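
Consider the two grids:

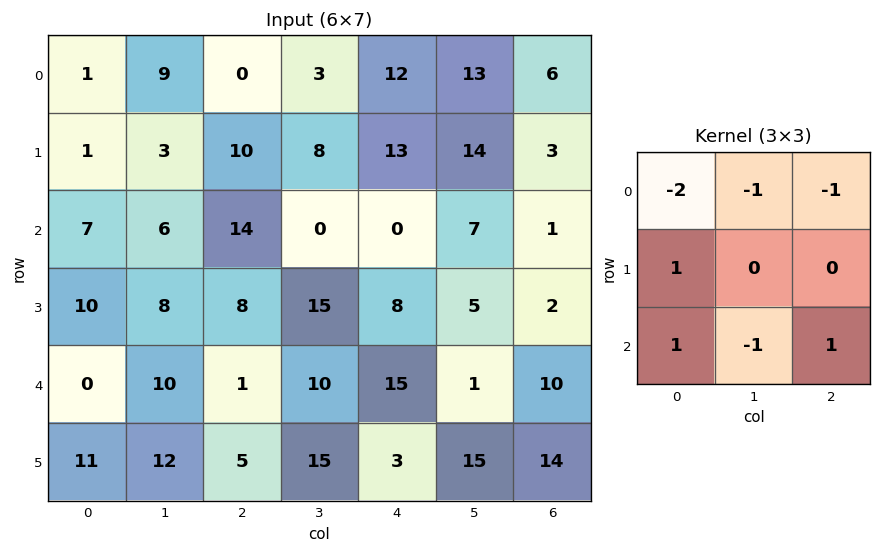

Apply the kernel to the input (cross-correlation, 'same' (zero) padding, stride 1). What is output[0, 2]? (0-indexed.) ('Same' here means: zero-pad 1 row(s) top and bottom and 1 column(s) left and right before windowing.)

10

The receptive field on the zero-padded input at this output position is [0 0 0 / 9 0 3 / 3 10 8]. Elementwise product with the kernel and sum: 0·-2 + 0·-1 + 0·-1 + 9·1 + 3·1 + 10·-1 + 8·1.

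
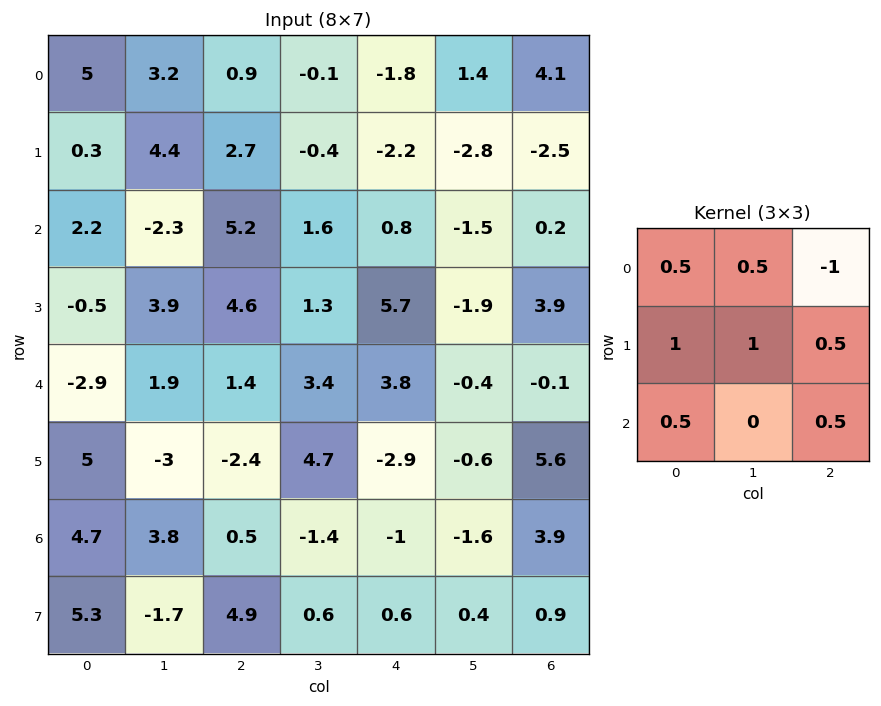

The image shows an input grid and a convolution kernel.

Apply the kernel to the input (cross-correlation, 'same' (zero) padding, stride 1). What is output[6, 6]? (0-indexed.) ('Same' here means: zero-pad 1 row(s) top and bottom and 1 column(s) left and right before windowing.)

The receptive field on the zero-padded input at this output position is [-0.6 5.6 0 / -1.6 3.9 0 / 0.4 0.9 0]. Elementwise product with the kernel and sum: -0.6·0.5 + 5.6·0.5 + 0·-1 + -1.6·1 + 3.9·1 + 0·0.5 + 0.4·0.5 + 0·0.5.

5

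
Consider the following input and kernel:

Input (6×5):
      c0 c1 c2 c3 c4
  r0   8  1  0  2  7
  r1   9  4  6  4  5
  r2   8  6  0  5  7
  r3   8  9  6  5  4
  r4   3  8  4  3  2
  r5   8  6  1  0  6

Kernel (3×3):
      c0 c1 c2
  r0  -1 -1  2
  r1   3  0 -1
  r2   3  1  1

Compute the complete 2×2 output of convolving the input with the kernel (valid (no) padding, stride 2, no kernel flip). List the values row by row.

Output[0,0]: The receptive field on the input at this output position is [8 1 0 / 9 4 6 / 8 6 0]. Elementwise product with the kernel and sum: 8·-1 + 1·-1 + 0·2 + 9·3 + 6·-1 + 8·3 + 6·1 + 0·1.
Output[0,1]: The receptive field on the input at this output position is [0 2 7 / 6 4 5 / 0 5 7]. Elementwise product with the kernel and sum: 0·-1 + 2·-1 + 7·2 + 6·3 + 5·-1 + 0·3 + 5·1 + 7·1.

42 37
25 40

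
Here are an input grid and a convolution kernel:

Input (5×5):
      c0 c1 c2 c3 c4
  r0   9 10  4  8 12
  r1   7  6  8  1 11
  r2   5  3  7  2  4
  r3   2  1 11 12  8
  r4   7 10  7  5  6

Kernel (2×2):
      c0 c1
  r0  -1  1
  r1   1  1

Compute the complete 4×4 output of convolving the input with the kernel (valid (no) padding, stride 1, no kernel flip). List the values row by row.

14 8 13 16
7 12 2 16
1 16 18 22
16 27 13 7

Output[0,0]: The receptive field on the input at this output position is [9 10 / 7 6]. Elementwise product with the kernel and sum: 9·-1 + 10·1 + 7·1 + 6·1.
Output[0,1]: The receptive field on the input at this output position is [10 4 / 6 8]. Elementwise product with the kernel and sum: 10·-1 + 4·1 + 6·1 + 8·1.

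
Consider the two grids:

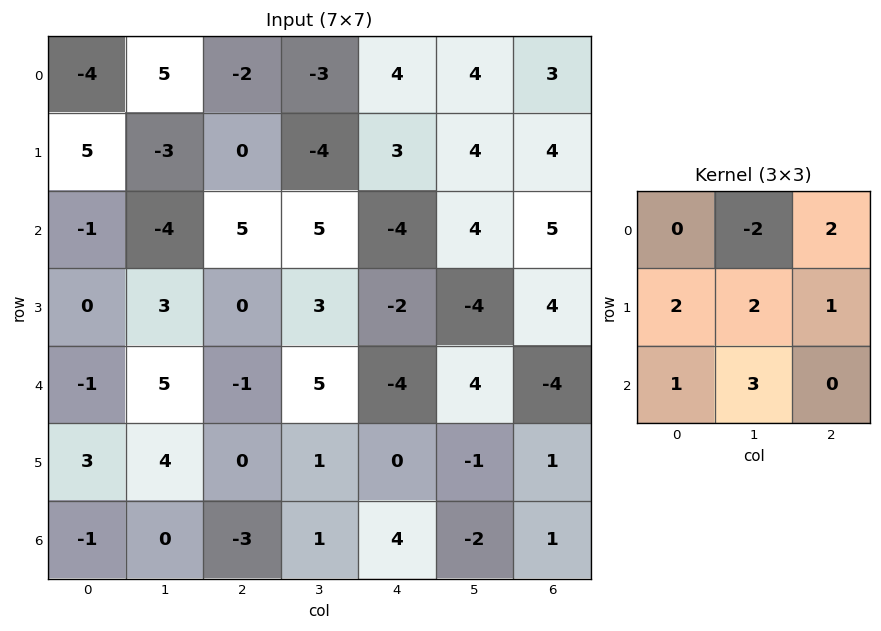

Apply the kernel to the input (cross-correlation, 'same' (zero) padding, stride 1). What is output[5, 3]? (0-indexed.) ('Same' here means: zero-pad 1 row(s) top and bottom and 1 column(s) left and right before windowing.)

-16

The receptive field on the zero-padded input at this output position is [-1 5 -4 / 0 1 0 / -3 1 4]. Elementwise product with the kernel and sum: 5·-2 + -4·2 + 0·2 + 1·2 + 0·1 + -3·1 + 1·3.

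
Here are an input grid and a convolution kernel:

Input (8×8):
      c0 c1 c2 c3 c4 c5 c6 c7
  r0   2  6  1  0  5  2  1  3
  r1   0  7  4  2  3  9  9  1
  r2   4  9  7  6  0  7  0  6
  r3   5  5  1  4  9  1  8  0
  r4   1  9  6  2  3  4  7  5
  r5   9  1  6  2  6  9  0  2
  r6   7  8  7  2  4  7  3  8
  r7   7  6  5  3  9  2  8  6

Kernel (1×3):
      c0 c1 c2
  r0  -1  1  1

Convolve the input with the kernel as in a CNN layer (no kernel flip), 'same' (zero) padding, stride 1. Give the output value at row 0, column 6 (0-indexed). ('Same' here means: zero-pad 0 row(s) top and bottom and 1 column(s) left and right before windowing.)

The receptive field on the zero-padded input at this output position is [2 1 3]. Elementwise product with the kernel and sum: 2·-1 + 1·1 + 3·1.

2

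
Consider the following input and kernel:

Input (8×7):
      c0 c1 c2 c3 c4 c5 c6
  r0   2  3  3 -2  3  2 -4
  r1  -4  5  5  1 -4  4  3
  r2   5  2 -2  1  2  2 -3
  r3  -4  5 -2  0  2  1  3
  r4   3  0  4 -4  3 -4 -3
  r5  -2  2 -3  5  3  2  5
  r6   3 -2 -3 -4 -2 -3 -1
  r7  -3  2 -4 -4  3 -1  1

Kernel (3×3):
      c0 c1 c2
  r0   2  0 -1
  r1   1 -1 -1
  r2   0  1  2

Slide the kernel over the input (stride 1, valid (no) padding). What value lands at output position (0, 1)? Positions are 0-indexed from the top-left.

The receptive field on the input at this output position is [3 3 -2 / 5 5 1 / 2 -2 1]. Elementwise product with the kernel and sum: 3·2 + -2·-1 + 5·1 + 5·-1 + 1·-1 + -2·1 + 1·2.

7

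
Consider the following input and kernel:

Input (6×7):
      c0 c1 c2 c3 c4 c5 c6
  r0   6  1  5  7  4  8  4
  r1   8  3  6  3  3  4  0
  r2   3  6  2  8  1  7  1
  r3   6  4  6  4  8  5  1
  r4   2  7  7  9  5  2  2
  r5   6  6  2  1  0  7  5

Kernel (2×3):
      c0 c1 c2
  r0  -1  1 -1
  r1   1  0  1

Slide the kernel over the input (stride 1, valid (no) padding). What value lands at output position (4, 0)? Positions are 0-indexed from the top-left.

6

The receptive field on the input at this output position is [2 7 7 / 6 6 2]. Elementwise product with the kernel and sum: 2·-1 + 7·1 + 7·-1 + 6·1 + 2·1.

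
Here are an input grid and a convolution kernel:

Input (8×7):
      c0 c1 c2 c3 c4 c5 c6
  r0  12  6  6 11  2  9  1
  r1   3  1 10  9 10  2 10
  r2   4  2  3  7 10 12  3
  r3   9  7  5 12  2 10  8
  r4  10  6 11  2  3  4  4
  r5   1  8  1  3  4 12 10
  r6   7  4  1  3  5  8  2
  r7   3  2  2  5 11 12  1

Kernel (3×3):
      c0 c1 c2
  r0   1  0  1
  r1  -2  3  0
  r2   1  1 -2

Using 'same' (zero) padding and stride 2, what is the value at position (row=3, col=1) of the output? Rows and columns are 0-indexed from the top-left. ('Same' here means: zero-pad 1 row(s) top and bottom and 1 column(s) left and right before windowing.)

The receptive field on the zero-padded input at this output position is [8 1 3 / 4 1 3 / 2 2 5]. Elementwise product with the kernel and sum: 8·1 + 3·1 + 4·-2 + 1·3 + 2·1 + 2·1 + 5·-2.

0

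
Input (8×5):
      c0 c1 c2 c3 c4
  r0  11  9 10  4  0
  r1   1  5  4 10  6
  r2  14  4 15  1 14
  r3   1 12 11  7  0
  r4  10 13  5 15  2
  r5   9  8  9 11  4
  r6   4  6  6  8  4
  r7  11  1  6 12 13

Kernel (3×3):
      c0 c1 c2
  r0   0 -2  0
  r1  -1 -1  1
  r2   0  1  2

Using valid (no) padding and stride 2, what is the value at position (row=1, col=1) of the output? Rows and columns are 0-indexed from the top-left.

-1

The receptive field on the input at this output position is [15 1 14 / 11 7 0 / 5 15 2]. Elementwise product with the kernel and sum: 1·-2 + 11·-1 + 7·-1 + 0·1 + 15·1 + 2·2.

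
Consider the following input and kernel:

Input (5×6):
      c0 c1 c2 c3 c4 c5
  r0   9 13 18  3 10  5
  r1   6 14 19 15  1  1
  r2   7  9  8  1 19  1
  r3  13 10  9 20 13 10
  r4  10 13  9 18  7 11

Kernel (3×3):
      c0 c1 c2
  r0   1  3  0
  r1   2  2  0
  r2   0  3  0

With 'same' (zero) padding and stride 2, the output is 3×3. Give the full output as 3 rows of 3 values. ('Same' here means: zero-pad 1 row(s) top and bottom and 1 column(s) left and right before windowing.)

36 119 29
71 132 97
59 81 109

Output[0,0]: The receptive field on the zero-padded input at this output position is [0 0 0 / 0 9 13 / 0 6 14]. Elementwise product with the kernel and sum: 0·1 + 0·3 + 0·2 + 9·2 + 6·3.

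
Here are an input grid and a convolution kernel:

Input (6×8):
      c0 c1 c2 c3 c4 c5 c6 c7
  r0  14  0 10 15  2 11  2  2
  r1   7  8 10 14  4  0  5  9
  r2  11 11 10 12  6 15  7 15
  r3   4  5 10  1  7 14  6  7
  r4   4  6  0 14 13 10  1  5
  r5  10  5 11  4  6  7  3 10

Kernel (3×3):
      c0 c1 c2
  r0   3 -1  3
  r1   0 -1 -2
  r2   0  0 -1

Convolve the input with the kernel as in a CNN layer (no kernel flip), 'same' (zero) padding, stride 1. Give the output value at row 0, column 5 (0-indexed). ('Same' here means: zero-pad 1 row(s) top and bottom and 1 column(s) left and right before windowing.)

The receptive field on the zero-padded input at this output position is [0 0 0 / 2 11 2 / 4 0 5]. Elementwise product with the kernel and sum: 0·3 + 0·-1 + 0·3 + 11·-1 + 2·-2 + 5·-1.

-20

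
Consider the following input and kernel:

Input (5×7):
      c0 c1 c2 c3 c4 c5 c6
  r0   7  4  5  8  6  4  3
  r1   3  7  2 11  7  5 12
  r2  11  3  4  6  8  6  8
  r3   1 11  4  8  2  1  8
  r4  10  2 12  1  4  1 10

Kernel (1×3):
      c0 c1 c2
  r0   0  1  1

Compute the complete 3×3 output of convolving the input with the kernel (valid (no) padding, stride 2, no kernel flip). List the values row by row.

Output[0,0]: The receptive field on the input at this output position is [7 4 5]. Elementwise product with the kernel and sum: 4·1 + 5·1.
Output[0,1]: The receptive field on the input at this output position is [5 8 6]. Elementwise product with the kernel and sum: 8·1 + 6·1.

9 14 7
7 14 14
14 5 11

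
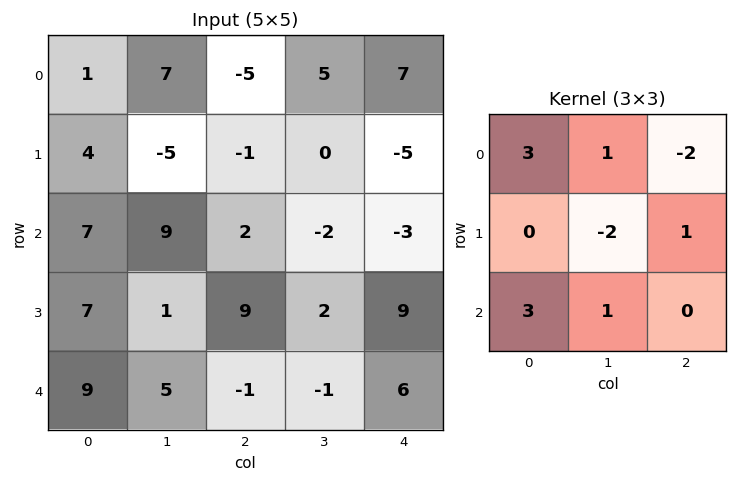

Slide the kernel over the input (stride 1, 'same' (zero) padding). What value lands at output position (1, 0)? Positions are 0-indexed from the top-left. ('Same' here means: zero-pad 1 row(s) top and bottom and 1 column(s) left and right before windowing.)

-19

The receptive field on the zero-padded input at this output position is [0 1 7 / 0 4 -5 / 0 7 9]. Elementwise product with the kernel and sum: 0·3 + 1·1 + 7·-2 + 4·-2 + -5·1 + 0·3 + 7·1.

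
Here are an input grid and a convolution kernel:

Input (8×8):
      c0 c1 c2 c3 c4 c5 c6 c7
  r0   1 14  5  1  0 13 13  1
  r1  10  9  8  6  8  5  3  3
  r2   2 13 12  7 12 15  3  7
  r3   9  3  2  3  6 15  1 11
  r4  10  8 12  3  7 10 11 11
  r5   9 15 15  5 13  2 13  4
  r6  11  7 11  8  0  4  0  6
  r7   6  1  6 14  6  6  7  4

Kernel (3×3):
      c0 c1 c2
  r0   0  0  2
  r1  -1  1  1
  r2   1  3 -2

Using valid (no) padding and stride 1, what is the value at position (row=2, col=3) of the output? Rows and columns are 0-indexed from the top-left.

52

The receptive field on the input at this output position is [7 12 15 / 3 6 15 / 3 7 10]. Elementwise product with the kernel and sum: 15·2 + 3·-1 + 6·1 + 15·1 + 3·1 + 7·3 + 10·-2.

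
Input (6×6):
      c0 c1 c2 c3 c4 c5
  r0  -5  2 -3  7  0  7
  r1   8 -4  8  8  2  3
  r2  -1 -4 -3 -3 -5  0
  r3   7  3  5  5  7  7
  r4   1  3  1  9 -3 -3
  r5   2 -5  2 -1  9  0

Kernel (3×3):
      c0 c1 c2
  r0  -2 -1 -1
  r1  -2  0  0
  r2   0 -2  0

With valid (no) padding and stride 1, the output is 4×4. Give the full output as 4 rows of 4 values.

Output[0,0]: The receptive field on the input at this output position is [-5 2 -3 / 8 -4 8 / -1 -4 -3]. Elementwise product with the kernel and sum: -5·-2 + 2·-1 + -3·-1 + 8·-2 + -4·-2.
Output[0,1]: The receptive field on the input at this output position is [2 -3 7 / -4 8 8 / -4 -3 -3]. Elementwise product with the kernel and sum: 2·-2 + -3·-1 + 7·-1 + -4·-2 + -3·-2.

3 6 -11 -27
-24 -10 -30 -29
-11 6 -14 7
-14 -26 -22 -60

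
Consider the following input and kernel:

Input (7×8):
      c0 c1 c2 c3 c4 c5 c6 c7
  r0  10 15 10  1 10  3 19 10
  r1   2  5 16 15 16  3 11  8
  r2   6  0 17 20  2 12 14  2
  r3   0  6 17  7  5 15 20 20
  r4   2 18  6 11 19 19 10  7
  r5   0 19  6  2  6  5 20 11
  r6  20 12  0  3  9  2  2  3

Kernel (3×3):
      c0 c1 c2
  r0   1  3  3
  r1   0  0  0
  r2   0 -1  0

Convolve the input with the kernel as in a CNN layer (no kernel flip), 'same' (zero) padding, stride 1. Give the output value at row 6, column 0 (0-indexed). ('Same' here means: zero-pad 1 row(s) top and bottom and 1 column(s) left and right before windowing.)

57

The receptive field on the zero-padded input at this output position is [0 0 19 / 0 20 12 / 0 0 0]. Elementwise product with the kernel and sum: 0·1 + 0·3 + 19·3 + 0·-1.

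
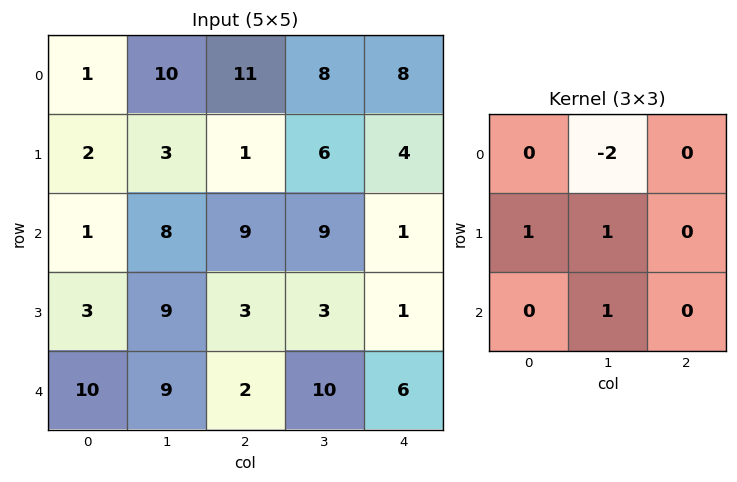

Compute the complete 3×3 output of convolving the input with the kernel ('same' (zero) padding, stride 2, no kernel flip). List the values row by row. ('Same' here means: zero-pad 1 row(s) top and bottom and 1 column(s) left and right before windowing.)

3 22 20
0 18 3
4 5 14

Output[0,0]: The receptive field on the zero-padded input at this output position is [0 0 0 / 0 1 10 / 0 2 3]. Elementwise product with the kernel and sum: 0·-2 + 0·1 + 1·1 + 2·1.
Output[0,1]: The receptive field on the zero-padded input at this output position is [0 0 0 / 10 11 8 / 3 1 6]. Elementwise product with the kernel and sum: 0·-2 + 10·1 + 11·1 + 1·1.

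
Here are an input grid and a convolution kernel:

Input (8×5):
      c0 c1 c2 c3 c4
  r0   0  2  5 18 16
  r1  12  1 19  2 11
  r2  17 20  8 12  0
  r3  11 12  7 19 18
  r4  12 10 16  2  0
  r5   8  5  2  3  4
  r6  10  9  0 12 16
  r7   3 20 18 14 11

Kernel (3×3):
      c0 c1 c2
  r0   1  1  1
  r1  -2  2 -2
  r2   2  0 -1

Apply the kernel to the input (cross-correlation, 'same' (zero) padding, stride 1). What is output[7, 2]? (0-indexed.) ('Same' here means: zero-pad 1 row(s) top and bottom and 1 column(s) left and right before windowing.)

The receptive field on the zero-padded input at this output position is [9 0 12 / 20 18 14 / 0 0 0]. Elementwise product with the kernel and sum: 9·1 + 0·1 + 12·1 + 20·-2 + 18·2 + 14·-2 + 0·2 + 0·-1.

-11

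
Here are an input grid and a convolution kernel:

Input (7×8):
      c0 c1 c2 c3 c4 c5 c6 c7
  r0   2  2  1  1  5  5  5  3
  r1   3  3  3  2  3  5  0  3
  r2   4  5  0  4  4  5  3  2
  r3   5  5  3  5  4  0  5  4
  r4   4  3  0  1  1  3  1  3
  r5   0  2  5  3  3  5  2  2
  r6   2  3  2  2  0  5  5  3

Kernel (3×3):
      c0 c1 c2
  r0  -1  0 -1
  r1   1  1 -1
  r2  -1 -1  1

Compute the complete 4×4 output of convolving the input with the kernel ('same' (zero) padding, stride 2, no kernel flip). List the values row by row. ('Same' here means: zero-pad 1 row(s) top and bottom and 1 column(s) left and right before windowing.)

Output[0,0]: The receptive field on the zero-padded input at this output position is [0 0 0 / 0 2 2 / 0 3 3]. Elementwise product with the kernel and sum: 0·-1 + 0·-1 + 0·1 + 2·1 + 2·-1 + 0·-1 + 3·-1 + 3·1.

0 -2 1 5
-4 -7 -13 -3
-2 -12 -7 -8
-3 -2 -11 0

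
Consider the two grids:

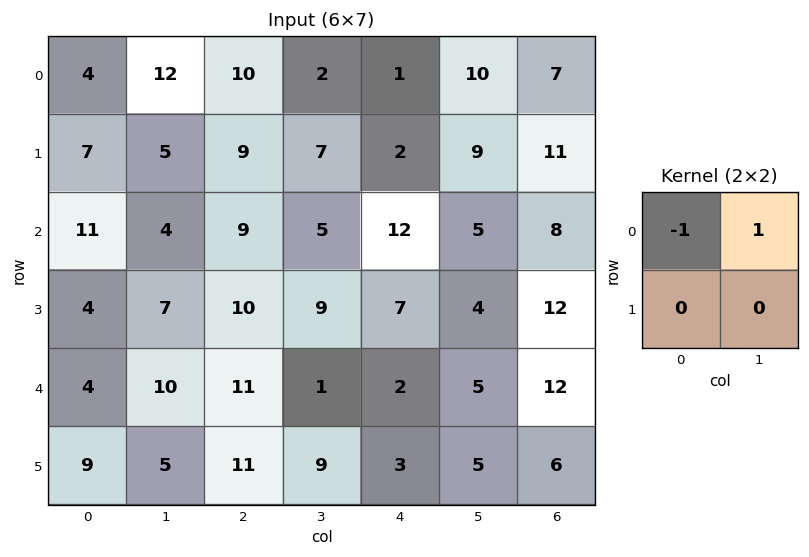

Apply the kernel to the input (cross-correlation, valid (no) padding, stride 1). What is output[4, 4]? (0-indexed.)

3

The receptive field on the input at this output position is [2 5 / 3 5]. Elementwise product with the kernel and sum: 2·-1 + 5·1.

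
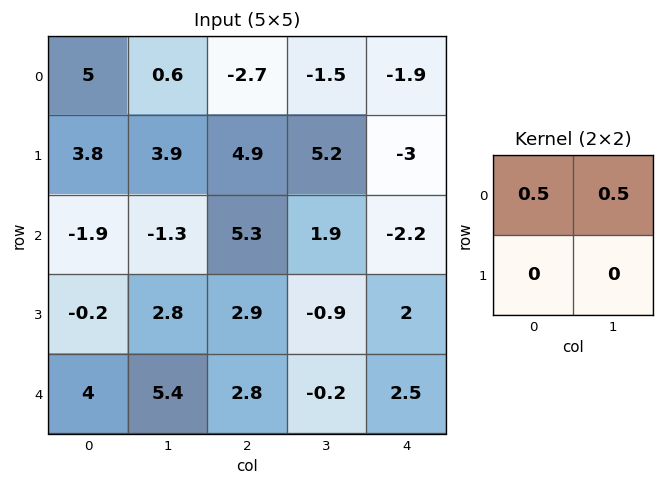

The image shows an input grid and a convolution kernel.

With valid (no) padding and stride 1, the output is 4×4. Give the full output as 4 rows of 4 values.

2.8 -1.05 -2.1 -1.7
3.85 4.4 5.05 1.1
-1.6 2 3.6 -0.15
1.3 2.85 1 0.55

Output[0,0]: The receptive field on the input at this output position is [5 0.6 / 3.8 3.9]. Elementwise product with the kernel and sum: 5·0.5 + 0.6·0.5.
Output[0,1]: The receptive field on the input at this output position is [0.6 -2.7 / 3.9 4.9]. Elementwise product with the kernel and sum: 0.6·0.5 + -2.7·0.5.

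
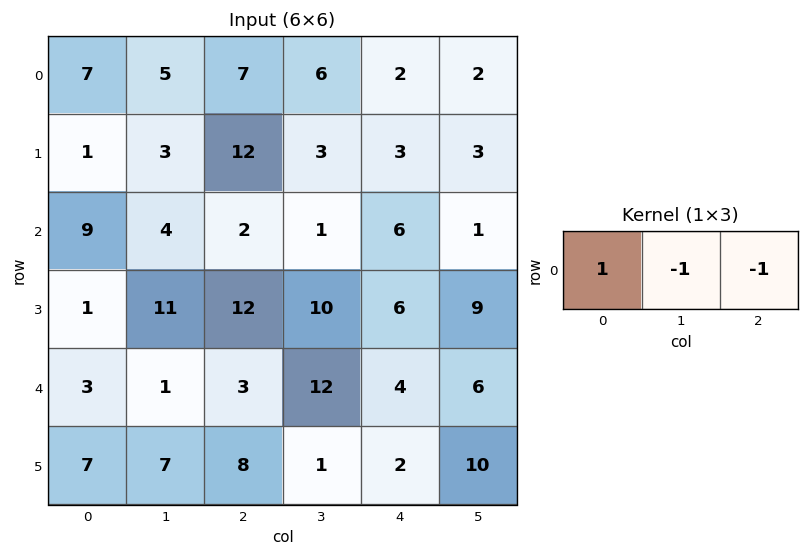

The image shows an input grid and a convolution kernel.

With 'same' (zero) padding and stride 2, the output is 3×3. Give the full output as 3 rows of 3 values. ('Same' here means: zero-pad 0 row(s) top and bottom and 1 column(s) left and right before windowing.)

Output[0,0]: The receptive field on the zero-padded input at this output position is [0 7 5]. Elementwise product with the kernel and sum: 0·1 + 7·-1 + 5·-1.

-12 -8 2
-13 1 -6
-4 -14 2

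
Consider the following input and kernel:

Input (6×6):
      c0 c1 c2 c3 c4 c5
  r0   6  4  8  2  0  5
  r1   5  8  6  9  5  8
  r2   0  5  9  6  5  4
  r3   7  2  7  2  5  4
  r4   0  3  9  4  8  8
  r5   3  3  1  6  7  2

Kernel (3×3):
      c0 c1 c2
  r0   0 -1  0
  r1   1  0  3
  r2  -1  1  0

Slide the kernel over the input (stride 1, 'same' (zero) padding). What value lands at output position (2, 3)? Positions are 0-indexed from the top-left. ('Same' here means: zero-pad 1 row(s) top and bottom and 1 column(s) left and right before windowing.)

10

The receptive field on the zero-padded input at this output position is [6 9 5 / 9 6 5 / 7 2 5]. Elementwise product with the kernel and sum: 9·-1 + 9·1 + 5·3 + 7·-1 + 2·1.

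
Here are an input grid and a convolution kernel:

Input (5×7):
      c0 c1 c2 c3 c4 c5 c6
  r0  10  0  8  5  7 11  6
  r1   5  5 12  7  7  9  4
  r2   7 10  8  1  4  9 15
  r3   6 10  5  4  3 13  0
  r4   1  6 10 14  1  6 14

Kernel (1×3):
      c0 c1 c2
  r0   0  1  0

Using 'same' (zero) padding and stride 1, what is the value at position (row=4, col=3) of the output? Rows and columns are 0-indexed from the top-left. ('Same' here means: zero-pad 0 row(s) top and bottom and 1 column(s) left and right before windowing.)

14

The receptive field on the zero-padded input at this output position is [10 14 1]. Elementwise product with the kernel and sum: 14·1.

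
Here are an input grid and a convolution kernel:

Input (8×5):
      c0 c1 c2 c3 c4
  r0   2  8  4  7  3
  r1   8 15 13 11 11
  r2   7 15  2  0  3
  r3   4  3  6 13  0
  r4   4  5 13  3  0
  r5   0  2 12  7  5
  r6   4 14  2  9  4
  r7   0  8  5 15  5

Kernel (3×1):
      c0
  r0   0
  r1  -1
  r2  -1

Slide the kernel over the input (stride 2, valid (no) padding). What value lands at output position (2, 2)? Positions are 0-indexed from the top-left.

The receptive field on the input at this output position is [0 / 5 / 4]. Elementwise product with the kernel and sum: 5·-1 + 4·-1.

-9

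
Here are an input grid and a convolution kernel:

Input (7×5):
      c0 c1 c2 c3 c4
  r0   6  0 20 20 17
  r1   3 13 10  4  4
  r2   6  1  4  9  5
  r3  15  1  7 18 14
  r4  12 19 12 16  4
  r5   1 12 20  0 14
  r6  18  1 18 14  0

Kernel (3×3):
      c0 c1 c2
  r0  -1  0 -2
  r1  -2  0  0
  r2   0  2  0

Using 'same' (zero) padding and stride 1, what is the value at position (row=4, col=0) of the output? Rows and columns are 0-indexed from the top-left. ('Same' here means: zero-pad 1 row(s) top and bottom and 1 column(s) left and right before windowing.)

0

The receptive field on the zero-padded input at this output position is [0 15 1 / 0 12 19 / 0 1 12]. Elementwise product with the kernel and sum: 0·-1 + 1·-2 + 0·-2 + 1·2.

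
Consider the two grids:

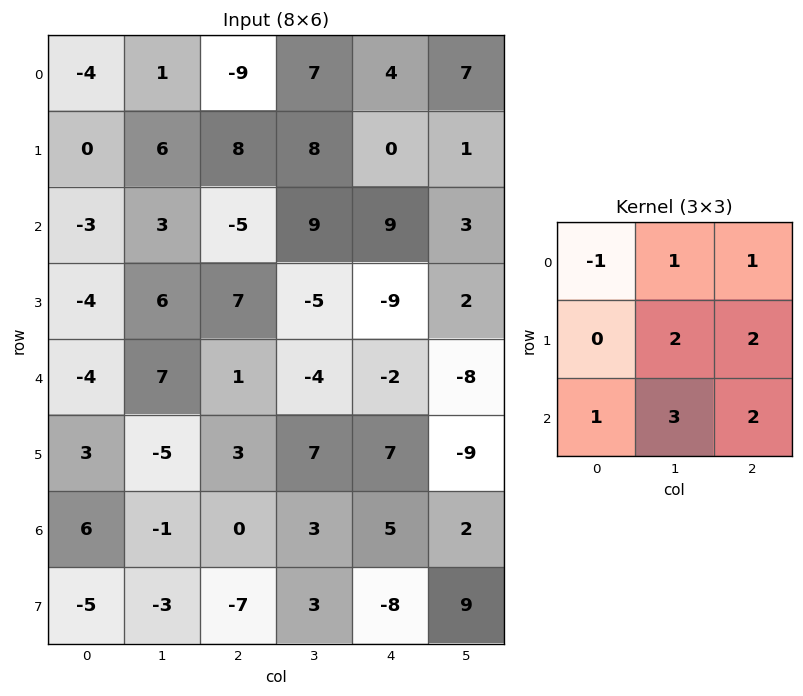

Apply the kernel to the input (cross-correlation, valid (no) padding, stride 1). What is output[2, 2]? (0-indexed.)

The receptive field on the input at this output position is [-5 9 9 / 7 -5 -9 / 1 -4 -2]. Elementwise product with the kernel and sum: -5·-1 + 9·1 + 9·1 + -5·2 + -9·2 + 1·1 + -4·3 + -2·2.

-20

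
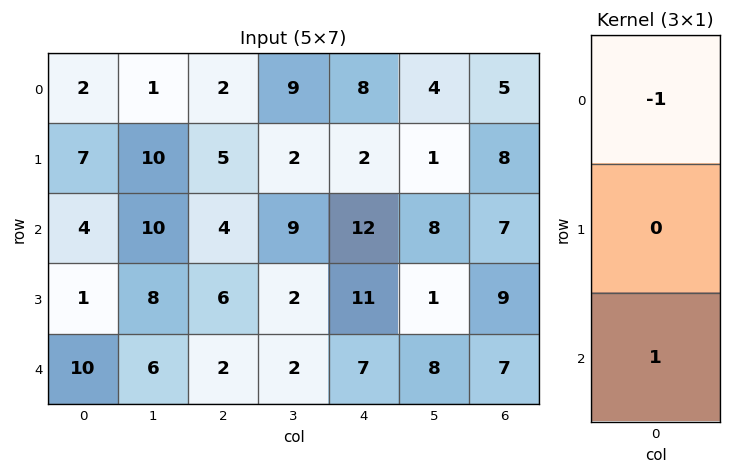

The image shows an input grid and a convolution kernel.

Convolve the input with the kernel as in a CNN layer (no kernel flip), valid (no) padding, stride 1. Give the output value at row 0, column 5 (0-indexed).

4

The receptive field on the input at this output position is [4 / 1 / 8]. Elementwise product with the kernel and sum: 4·-1 + 8·1.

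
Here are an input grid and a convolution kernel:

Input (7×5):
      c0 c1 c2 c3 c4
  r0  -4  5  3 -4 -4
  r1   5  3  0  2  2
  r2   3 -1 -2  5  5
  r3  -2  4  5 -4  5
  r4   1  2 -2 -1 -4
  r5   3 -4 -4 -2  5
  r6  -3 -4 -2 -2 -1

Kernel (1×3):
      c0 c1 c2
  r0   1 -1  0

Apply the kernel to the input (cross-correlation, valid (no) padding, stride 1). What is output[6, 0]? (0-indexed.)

The receptive field on the input at this output position is [-3 -4 -2]. Elementwise product with the kernel and sum: -3·1 + -4·-1.

1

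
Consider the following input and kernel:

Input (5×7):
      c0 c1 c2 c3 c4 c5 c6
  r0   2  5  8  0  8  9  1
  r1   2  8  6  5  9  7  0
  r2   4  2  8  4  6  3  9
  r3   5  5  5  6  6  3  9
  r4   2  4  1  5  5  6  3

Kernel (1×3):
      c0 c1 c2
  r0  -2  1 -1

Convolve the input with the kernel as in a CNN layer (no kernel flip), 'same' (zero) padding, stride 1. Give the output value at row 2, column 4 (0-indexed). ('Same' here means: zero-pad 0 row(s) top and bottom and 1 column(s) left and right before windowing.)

-5

The receptive field on the zero-padded input at this output position is [4 6 3]. Elementwise product with the kernel and sum: 4·-2 + 6·1 + 3·-1.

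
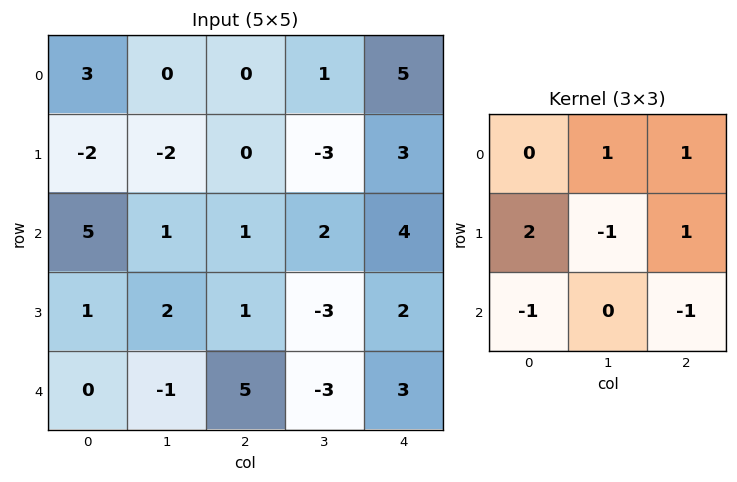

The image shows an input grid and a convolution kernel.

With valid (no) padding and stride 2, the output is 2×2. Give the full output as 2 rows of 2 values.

-8 7
-2 5

Output[0,0]: The receptive field on the input at this output position is [3 0 0 / -2 -2 0 / 5 1 1]. Elementwise product with the kernel and sum: 0·1 + 0·1 + -2·2 + -2·-1 + 0·1 + 5·-1 + 1·-1.
Output[0,1]: The receptive field on the input at this output position is [0 1 5 / 0 -3 3 / 1 2 4]. Elementwise product with the kernel and sum: 1·1 + 5·1 + 0·2 + -3·-1 + 3·1 + 1·-1 + 4·-1.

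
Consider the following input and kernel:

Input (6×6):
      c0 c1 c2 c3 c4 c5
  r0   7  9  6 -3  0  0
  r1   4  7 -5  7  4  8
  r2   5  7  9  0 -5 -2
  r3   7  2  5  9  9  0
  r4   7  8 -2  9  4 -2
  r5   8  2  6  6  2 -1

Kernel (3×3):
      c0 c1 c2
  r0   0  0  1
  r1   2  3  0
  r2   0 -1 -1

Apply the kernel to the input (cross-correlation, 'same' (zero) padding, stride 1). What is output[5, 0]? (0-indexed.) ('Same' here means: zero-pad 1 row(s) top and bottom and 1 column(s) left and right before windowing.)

32

The receptive field on the zero-padded input at this output position is [0 7 8 / 0 8 2 / 0 0 0]. Elementwise product with the kernel and sum: 8·1 + 0·2 + 8·3 + 0·-1 + 0·-1.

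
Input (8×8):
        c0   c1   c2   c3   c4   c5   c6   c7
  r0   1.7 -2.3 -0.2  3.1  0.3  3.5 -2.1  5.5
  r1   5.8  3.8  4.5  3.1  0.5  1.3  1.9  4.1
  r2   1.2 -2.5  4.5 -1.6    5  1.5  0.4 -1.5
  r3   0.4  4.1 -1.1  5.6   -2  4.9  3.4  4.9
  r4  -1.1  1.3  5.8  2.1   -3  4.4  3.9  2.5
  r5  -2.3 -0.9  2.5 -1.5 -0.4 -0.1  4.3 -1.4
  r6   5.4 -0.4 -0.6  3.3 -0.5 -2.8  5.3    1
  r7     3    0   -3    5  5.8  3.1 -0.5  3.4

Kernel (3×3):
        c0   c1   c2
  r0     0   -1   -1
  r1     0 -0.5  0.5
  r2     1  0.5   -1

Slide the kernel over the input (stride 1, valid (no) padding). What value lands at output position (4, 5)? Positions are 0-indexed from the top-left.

The receptive field on the input at this output position is [4.4 3.9 2.5 / -0.1 4.3 -1.4 / -2.8 5.3 1]. Elementwise product with the kernel and sum: 3.9·-1 + 2.5·-1 + 4.3·-0.5 + -1.4·0.5 + -2.8·1 + 5.3·0.5 + 1·-1.

-10.4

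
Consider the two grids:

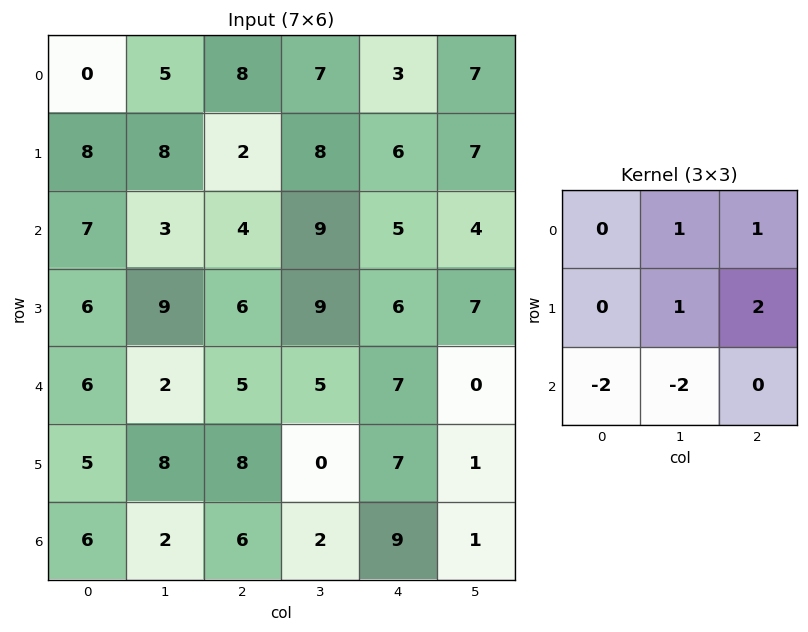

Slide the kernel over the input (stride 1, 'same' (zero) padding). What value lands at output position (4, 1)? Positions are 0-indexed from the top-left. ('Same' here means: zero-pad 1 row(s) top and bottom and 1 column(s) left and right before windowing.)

1

The receptive field on the zero-padded input at this output position is [6 9 6 / 6 2 5 / 5 8 8]. Elementwise product with the kernel and sum: 9·1 + 6·1 + 2·1 + 5·2 + 5·-2 + 8·-2.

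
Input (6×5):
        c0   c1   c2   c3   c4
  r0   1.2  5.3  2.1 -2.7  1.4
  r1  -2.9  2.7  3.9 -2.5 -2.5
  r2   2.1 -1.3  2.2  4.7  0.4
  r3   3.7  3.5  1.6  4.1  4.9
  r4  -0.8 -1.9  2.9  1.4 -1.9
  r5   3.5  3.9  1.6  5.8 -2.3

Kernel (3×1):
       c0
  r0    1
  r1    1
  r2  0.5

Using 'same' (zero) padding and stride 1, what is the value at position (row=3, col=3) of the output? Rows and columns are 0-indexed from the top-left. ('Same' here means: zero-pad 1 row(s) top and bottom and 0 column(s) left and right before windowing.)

9.5

The receptive field on the zero-padded input at this output position is [4.7 / 4.1 / 1.4]. Elementwise product with the kernel and sum: 4.7·1 + 4.1·1 + 1.4·0.5.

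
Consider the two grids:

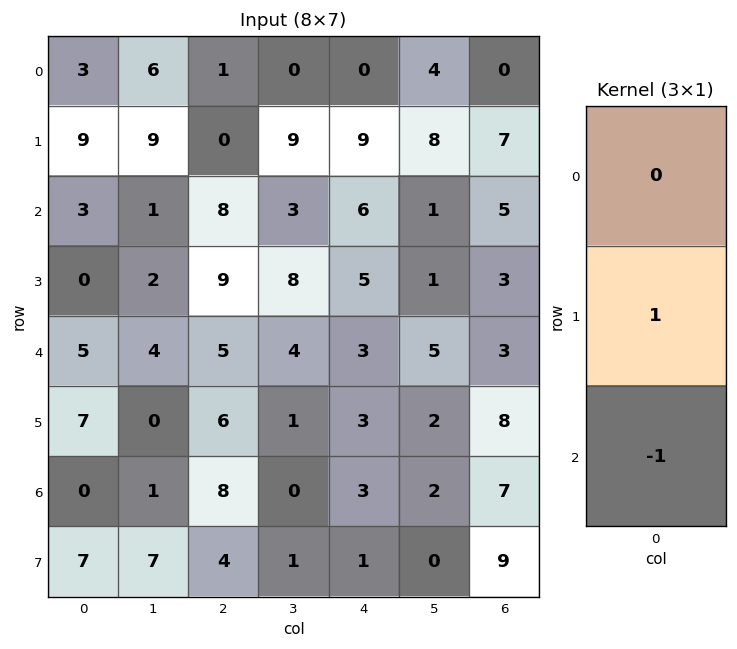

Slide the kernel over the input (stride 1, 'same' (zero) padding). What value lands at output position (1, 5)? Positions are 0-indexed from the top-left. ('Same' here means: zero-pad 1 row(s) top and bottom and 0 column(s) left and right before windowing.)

The receptive field on the zero-padded input at this output position is [4 / 8 / 1]. Elementwise product with the kernel and sum: 8·1 + 1·-1.

7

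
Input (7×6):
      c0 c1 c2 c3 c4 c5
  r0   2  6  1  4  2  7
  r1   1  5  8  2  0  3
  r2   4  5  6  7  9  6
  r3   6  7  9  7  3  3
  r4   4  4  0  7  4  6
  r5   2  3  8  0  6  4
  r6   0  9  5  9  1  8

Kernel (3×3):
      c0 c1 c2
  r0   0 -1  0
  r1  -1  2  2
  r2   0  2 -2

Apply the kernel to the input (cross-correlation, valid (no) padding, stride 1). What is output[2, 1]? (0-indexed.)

The receptive field on the input at this output position is [5 6 7 / 7 9 7 / 4 0 7]. Elementwise product with the kernel and sum: 6·-1 + 7·-1 + 9·2 + 7·2 + 0·2 + 7·-2.

5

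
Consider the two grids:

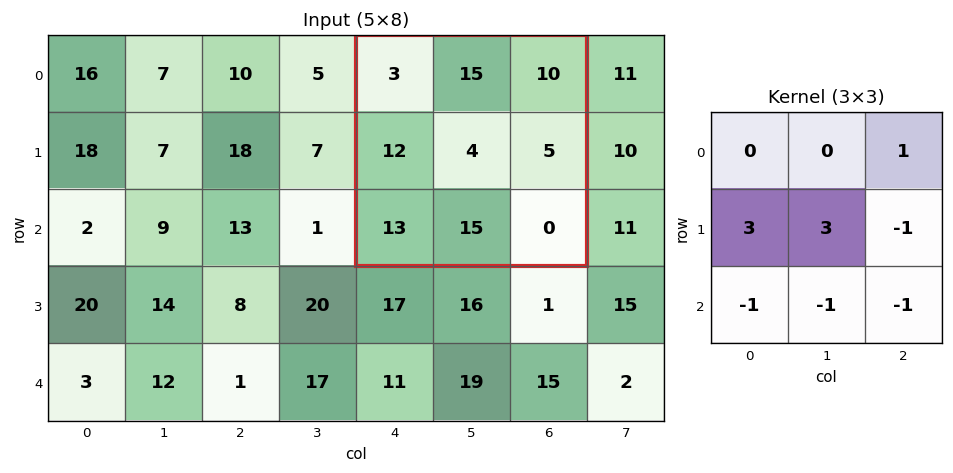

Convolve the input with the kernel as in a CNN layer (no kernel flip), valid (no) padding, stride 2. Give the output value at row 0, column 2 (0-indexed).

The receptive field on the input at this output position is [3 15 10 / 12 4 5 / 13 15 0]. Elementwise product with the kernel and sum: 10·1 + 12·3 + 4·3 + 5·-1 + 13·-1 + 15·-1 + 0·-1.

25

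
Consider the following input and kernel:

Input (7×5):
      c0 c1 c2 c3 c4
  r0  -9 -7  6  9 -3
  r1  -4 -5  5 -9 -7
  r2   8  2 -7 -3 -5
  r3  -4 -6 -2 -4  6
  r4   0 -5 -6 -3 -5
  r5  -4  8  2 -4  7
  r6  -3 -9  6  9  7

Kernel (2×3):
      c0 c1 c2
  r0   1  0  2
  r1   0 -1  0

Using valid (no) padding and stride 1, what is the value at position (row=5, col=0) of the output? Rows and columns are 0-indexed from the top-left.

The receptive field on the input at this output position is [-4 8 2 / -3 -9 6]. Elementwise product with the kernel and sum: -4·1 + 2·2 + -9·-1.

9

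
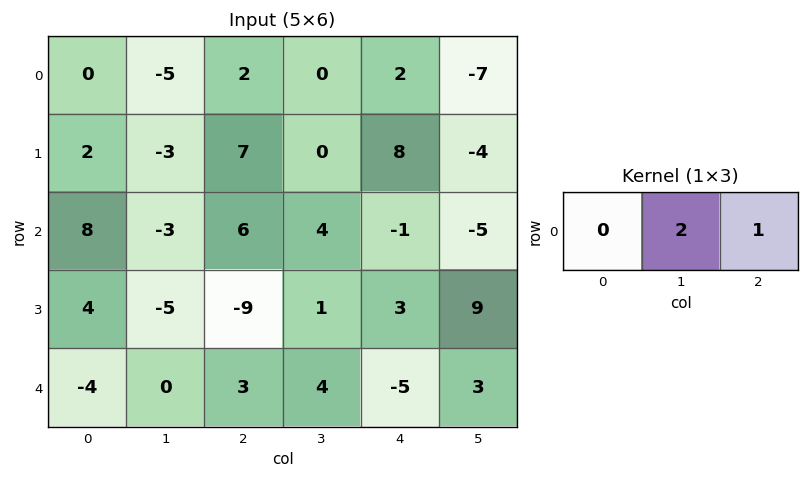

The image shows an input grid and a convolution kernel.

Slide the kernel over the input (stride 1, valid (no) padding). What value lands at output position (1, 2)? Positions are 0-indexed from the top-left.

The receptive field on the input at this output position is [7 0 8]. Elementwise product with the kernel and sum: 0·2 + 8·1.

8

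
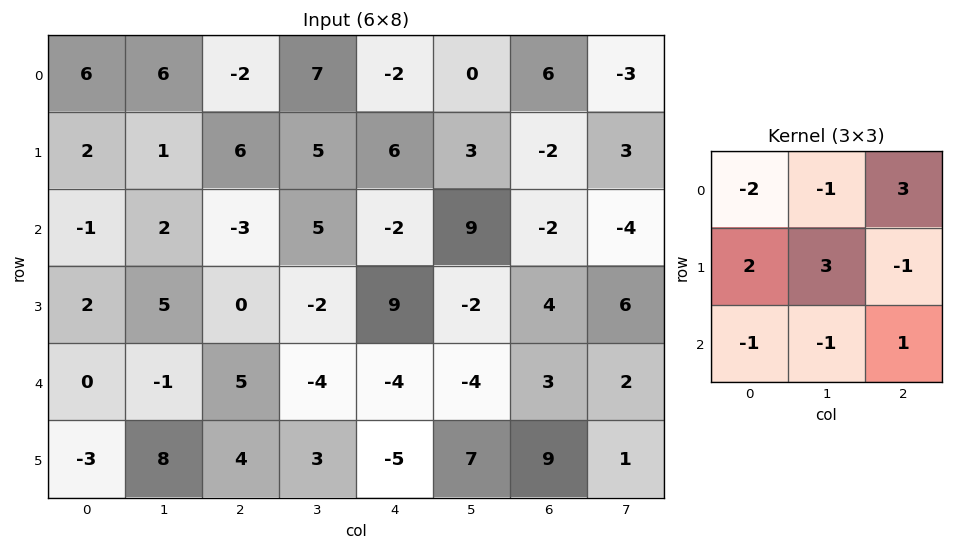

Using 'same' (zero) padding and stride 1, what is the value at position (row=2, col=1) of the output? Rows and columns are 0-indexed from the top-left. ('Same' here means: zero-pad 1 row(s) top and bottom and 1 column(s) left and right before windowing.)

The receptive field on the zero-padded input at this output position is [2 1 6 / -1 2 -3 / 2 5 0]. Elementwise product with the kernel and sum: 2·-2 + 1·-1 + 6·3 + -1·2 + 2·3 + -3·-1 + 2·-1 + 5·-1 + 0·1.

13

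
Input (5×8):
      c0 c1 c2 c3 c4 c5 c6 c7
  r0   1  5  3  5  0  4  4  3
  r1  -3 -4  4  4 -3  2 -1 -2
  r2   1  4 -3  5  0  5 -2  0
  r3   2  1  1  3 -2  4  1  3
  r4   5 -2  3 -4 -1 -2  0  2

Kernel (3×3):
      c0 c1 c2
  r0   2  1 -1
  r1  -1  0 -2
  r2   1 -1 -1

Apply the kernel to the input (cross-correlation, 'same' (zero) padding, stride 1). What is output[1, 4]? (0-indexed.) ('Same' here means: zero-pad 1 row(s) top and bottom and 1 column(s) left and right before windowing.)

-2

The receptive field on the zero-padded input at this output position is [5 0 4 / 4 -3 2 / 5 0 5]. Elementwise product with the kernel and sum: 5·2 + 0·1 + 4·-1 + 4·-1 + 2·-2 + 5·1 + 0·-1 + 5·-1.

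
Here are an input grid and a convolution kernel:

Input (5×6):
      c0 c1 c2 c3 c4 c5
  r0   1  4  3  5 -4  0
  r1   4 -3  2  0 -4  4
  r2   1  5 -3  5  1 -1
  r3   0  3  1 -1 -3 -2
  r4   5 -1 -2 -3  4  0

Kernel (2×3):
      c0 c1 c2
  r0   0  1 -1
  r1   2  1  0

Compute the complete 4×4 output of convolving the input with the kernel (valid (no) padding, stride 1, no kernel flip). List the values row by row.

6 -6 13 -8
2 9 3 3
11 -1 5 -3
11 -2 -5 -3

Output[0,0]: The receptive field on the input at this output position is [1 4 3 / 4 -3 2]. Elementwise product with the kernel and sum: 4·1 + 3·-1 + 4·2 + -3·1.
Output[0,1]: The receptive field on the input at this output position is [4 3 5 / -3 2 0]. Elementwise product with the kernel and sum: 3·1 + 5·-1 + -3·2 + 2·1.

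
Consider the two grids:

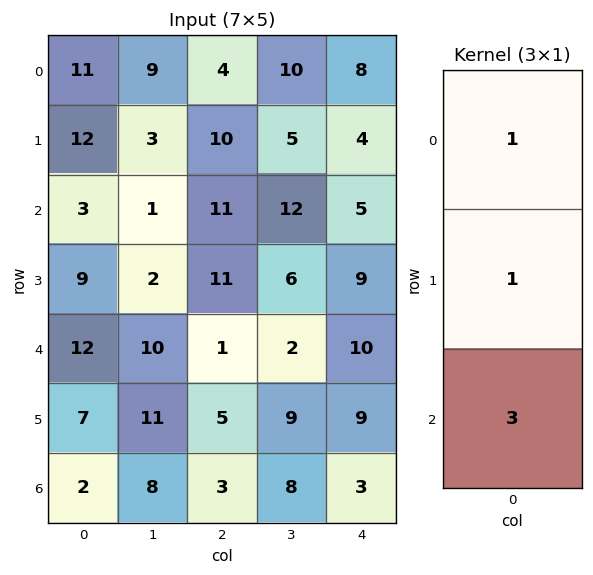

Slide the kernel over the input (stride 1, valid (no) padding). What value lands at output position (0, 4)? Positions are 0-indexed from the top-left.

The receptive field on the input at this output position is [8 / 4 / 5]. Elementwise product with the kernel and sum: 8·1 + 4·1 + 5·3.

27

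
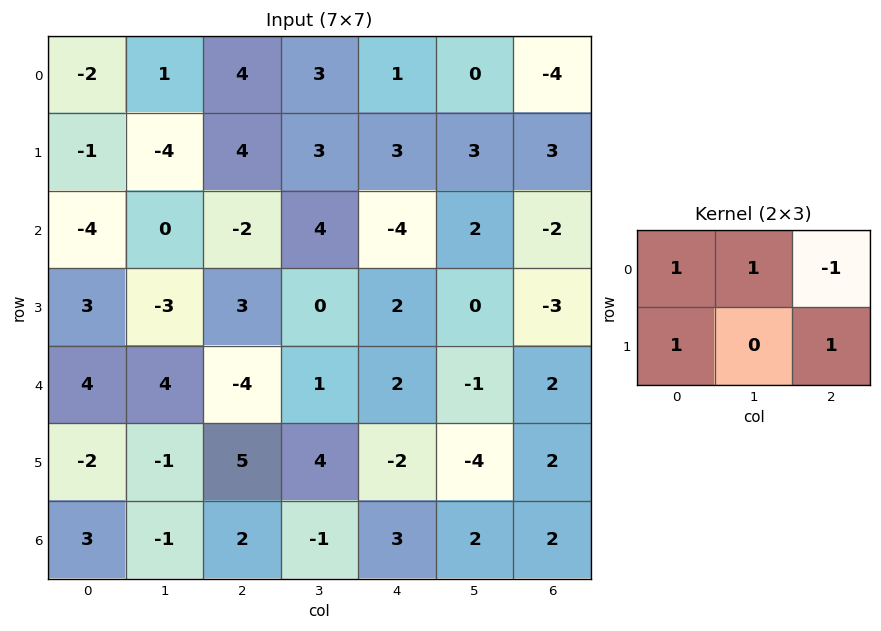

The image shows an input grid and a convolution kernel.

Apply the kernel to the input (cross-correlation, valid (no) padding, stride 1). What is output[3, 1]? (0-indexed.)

The receptive field on the input at this output position is [-3 3 0 / 4 -4 1]. Elementwise product with the kernel and sum: -3·1 + 3·1 + 0·-1 + 4·1 + 1·1.

5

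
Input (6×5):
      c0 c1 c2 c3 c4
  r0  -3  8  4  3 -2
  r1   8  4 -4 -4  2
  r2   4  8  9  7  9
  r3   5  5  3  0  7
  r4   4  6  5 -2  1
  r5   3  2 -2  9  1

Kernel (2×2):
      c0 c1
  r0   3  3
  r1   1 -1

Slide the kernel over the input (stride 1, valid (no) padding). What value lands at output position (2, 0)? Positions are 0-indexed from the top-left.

36

The receptive field on the input at this output position is [4 8 / 5 5]. Elementwise product with the kernel and sum: 4·3 + 8·3 + 5·1 + 5·-1.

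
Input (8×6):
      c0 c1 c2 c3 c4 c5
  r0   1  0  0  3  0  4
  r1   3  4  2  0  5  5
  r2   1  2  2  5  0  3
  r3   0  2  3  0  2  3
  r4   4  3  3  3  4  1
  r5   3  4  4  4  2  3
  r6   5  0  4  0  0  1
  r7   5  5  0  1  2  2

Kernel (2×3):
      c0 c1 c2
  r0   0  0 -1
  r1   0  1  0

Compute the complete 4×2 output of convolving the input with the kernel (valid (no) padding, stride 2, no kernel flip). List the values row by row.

Output[0,0]: The receptive field on the input at this output position is [1 0 0 / 3 4 2]. Elementwise product with the kernel and sum: 0·-1 + 4·1.

4 0
0 0
1 0
1 1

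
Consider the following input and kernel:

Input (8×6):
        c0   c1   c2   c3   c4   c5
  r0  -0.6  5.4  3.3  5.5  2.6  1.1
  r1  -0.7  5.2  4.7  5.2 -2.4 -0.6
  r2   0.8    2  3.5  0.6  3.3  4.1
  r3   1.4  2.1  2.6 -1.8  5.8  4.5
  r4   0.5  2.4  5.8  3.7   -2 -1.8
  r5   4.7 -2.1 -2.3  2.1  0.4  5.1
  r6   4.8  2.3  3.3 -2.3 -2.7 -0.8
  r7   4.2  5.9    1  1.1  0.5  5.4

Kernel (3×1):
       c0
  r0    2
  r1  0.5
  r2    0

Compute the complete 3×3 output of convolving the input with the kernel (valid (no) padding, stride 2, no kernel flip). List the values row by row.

-1.55 8.95 4
2.3 8.3 9.5
3.35 10.45 -3.8

Output[0,0]: The receptive field on the input at this output position is [-0.6 / -0.7 / 0.8]. Elementwise product with the kernel and sum: -0.6·2 + -0.7·0.5.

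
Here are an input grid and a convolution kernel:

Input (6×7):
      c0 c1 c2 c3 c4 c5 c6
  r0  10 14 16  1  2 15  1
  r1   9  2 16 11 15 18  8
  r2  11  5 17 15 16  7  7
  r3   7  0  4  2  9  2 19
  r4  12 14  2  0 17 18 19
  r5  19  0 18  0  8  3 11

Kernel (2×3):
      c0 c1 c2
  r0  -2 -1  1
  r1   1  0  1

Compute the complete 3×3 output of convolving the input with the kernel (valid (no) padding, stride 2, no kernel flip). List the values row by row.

Output[0,0]: The receptive field on the input at this output position is [10 14 16 / 9 2 16]. Elementwise product with the kernel and sum: 10·-2 + 14·-1 + 16·1 + 9·1 + 16·1.

7 0 5
1 -20 -4
1 39 -14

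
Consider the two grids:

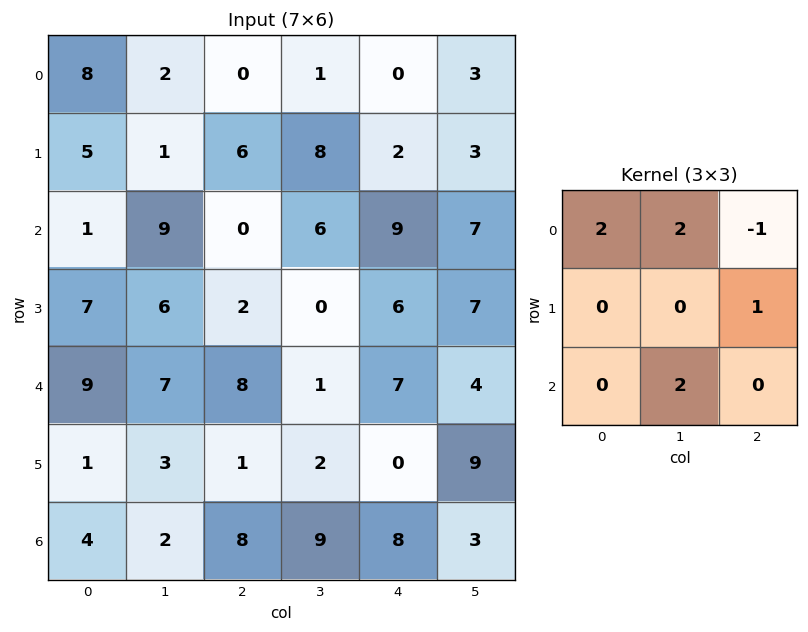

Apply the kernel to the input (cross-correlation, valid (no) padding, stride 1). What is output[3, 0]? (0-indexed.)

The receptive field on the input at this output position is [7 6 2 / 9 7 8 / 1 3 1]. Elementwise product with the kernel and sum: 7·2 + 6·2 + 2·-1 + 8·1 + 3·2.

38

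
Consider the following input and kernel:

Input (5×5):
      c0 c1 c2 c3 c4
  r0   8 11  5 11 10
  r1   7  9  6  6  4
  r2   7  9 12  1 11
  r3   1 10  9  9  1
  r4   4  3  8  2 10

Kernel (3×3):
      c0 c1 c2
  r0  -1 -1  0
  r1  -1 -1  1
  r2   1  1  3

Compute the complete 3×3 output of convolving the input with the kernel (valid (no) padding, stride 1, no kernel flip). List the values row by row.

23 -1 22
18 11 7
13 -14 10

Output[0,0]: The receptive field on the input at this output position is [8 11 5 / 7 9 6 / 7 9 12]. Elementwise product with the kernel and sum: 8·-1 + 11·-1 + 7·-1 + 9·-1 + 6·1 + 7·1 + 9·1 + 12·3.
Output[0,1]: The receptive field on the input at this output position is [11 5 11 / 9 6 6 / 9 12 1]. Elementwise product with the kernel and sum: 11·-1 + 5·-1 + 9·-1 + 6·-1 + 6·1 + 9·1 + 12·1 + 1·3.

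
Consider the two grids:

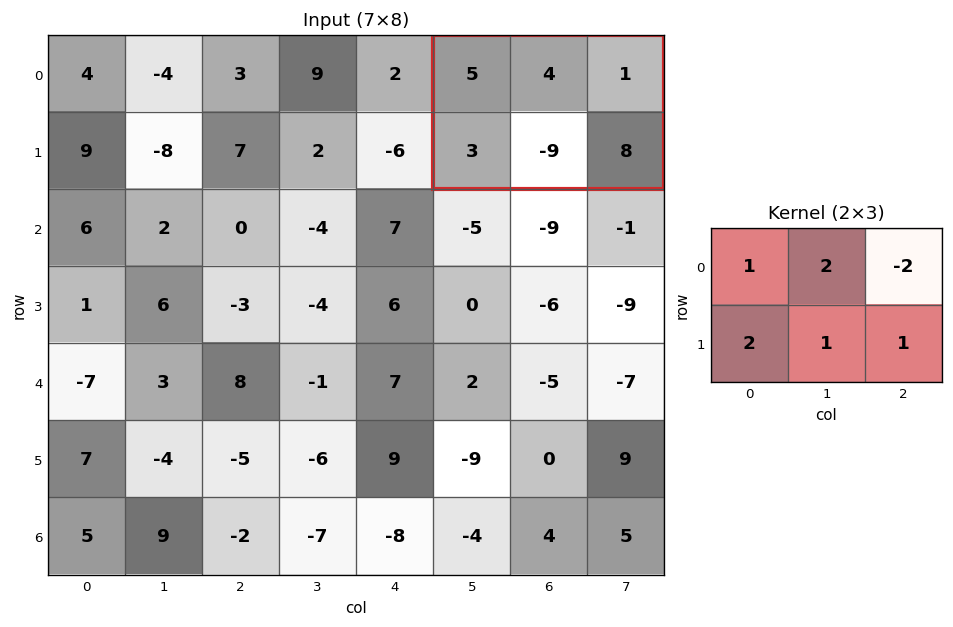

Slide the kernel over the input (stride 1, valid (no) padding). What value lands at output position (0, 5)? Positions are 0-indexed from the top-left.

The receptive field on the input at this output position is [5 4 1 / 3 -9 8]. Elementwise product with the kernel and sum: 5·1 + 4·2 + 1·-2 + 3·2 + -9·1 + 8·1.

16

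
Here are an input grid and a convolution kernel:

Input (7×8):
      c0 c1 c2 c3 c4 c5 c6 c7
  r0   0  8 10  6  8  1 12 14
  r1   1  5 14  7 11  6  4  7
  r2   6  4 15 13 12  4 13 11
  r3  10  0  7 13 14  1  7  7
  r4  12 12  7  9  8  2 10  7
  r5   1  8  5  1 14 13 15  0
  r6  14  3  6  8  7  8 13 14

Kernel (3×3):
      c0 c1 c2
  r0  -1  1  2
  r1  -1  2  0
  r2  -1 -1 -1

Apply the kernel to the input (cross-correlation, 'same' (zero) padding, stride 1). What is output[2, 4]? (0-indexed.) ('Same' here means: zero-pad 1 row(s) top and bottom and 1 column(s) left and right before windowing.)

The receptive field on the zero-padded input at this output position is [7 11 6 / 13 12 4 / 13 14 1]. Elementwise product with the kernel and sum: 7·-1 + 11·1 + 6·2 + 13·-1 + 12·2 + 13·-1 + 14·-1 + 1·-1.

-1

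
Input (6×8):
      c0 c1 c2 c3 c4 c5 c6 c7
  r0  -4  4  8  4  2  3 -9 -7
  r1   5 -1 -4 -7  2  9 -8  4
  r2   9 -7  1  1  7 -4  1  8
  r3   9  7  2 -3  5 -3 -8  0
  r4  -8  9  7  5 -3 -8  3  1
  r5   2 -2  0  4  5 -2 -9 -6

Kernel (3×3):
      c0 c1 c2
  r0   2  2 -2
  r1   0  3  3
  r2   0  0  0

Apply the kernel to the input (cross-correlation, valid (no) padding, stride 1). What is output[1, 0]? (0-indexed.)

The receptive field on the input at this output position is [5 -1 -4 / 9 -7 1 / 9 7 2]. Elementwise product with the kernel and sum: 5·2 + -1·2 + -4·-2 + -7·3 + 1·3.

-2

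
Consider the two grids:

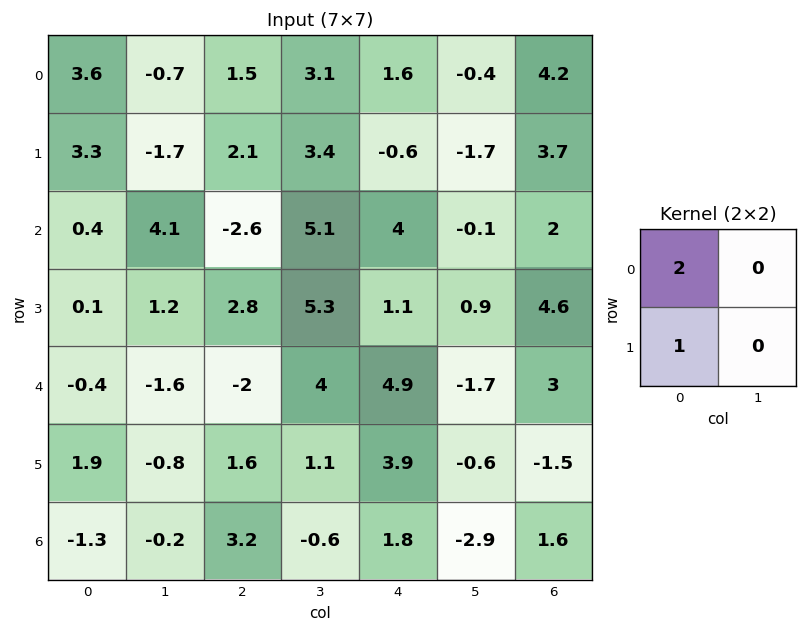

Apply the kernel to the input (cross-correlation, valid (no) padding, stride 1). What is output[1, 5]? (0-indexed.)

The receptive field on the input at this output position is [-1.7 3.7 / -0.1 2]. Elementwise product with the kernel and sum: -1.7·2 + -0.1·1.

-3.5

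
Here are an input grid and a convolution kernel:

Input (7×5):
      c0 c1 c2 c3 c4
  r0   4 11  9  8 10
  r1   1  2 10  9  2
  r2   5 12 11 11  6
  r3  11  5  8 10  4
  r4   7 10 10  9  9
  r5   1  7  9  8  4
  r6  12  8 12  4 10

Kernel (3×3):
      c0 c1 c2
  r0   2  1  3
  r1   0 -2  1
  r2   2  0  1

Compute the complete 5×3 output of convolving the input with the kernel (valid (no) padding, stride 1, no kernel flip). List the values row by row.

73 79 68
51 50 39
77 91 64
52 59 51
85 67 78

Output[0,0]: The receptive field on the input at this output position is [4 11 9 / 1 2 10 / 5 12 11]. Elementwise product with the kernel and sum: 4·2 + 11·1 + 9·3 + 2·-2 + 10·1 + 5·2 + 11·1.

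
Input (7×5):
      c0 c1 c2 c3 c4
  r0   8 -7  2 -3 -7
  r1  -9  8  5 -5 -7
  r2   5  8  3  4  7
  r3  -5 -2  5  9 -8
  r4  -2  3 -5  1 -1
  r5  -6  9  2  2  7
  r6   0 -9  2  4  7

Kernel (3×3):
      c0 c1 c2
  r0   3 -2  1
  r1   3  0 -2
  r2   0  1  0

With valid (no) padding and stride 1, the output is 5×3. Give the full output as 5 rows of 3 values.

Output[0,0]: The receptive field on the input at this output position is [8 -7 2 / -9 8 5 / 5 8 3]. Elementwise product with the kernel and sum: 8·3 + -7·-2 + 2·1 + -9·3 + 5·-2 + 8·1.
Output[0,1]: The receptive field on the input at this output position is [-7 2 -3 / 8 5 -5 / 8 3 4]. Elementwise product with the kernel and sum: -7·3 + 2·-2 + -3·1 + 8·3 + -5·-2 + 3·1.

11 9 38
-31 30 22
-20 -7 40
7 2 -22
-48 45 -22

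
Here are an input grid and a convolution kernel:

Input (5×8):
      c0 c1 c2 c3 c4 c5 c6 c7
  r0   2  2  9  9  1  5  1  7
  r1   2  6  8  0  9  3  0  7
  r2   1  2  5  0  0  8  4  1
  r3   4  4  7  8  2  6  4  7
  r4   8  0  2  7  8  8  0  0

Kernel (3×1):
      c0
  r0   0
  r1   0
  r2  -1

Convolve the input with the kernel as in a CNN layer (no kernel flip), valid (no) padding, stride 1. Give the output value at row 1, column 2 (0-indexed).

-7

The receptive field on the input at this output position is [8 / 5 / 7]. Elementwise product with the kernel and sum: 7·-1.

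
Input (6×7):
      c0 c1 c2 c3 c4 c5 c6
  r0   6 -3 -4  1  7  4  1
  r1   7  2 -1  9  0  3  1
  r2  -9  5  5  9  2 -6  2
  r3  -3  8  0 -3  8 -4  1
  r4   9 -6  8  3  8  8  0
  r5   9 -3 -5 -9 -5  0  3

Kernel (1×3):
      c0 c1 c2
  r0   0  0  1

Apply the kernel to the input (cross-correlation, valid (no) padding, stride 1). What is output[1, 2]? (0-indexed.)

0

The receptive field on the input at this output position is [-1 9 0]. Elementwise product with the kernel and sum: 0·1.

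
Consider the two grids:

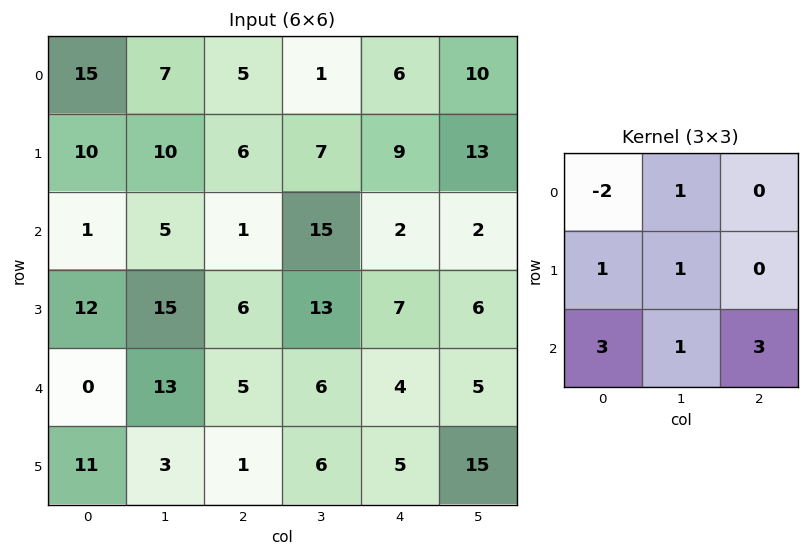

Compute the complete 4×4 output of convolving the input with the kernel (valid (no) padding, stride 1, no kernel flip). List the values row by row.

8 68 28 73
65 82 63 76
58 74 65 29
43 22 36 59

Output[0,0]: The receptive field on the input at this output position is [15 7 5 / 10 10 6 / 1 5 1]. Elementwise product with the kernel and sum: 15·-2 + 7·1 + 10·1 + 10·1 + 1·3 + 5·1 + 1·3.
Output[0,1]: The receptive field on the input at this output position is [7 5 1 / 10 6 7 / 5 1 15]. Elementwise product with the kernel and sum: 7·-2 + 5·1 + 10·1 + 6·1 + 5·3 + 1·1 + 15·3.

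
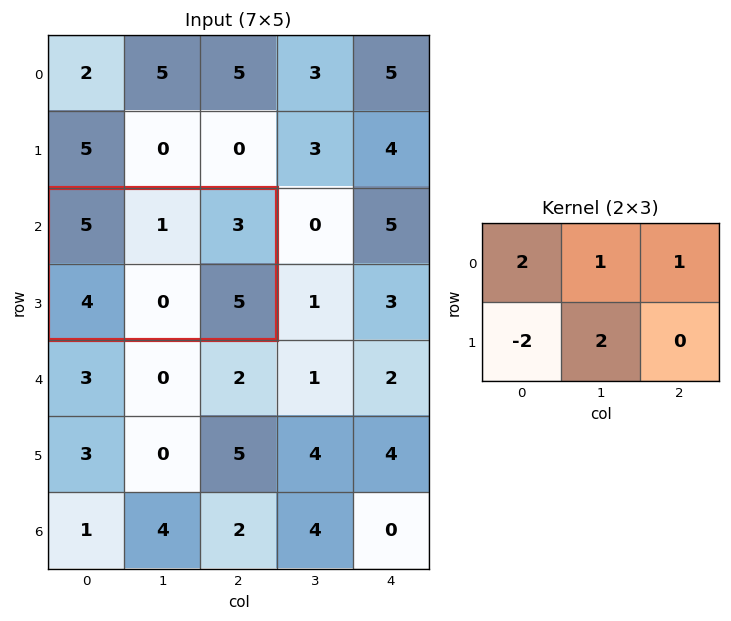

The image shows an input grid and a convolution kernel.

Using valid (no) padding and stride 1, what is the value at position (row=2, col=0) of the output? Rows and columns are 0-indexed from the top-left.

The receptive field on the input at this output position is [5 1 3 / 4 0 5]. Elementwise product with the kernel and sum: 5·2 + 1·1 + 3·1 + 4·-2 + 0·2.

6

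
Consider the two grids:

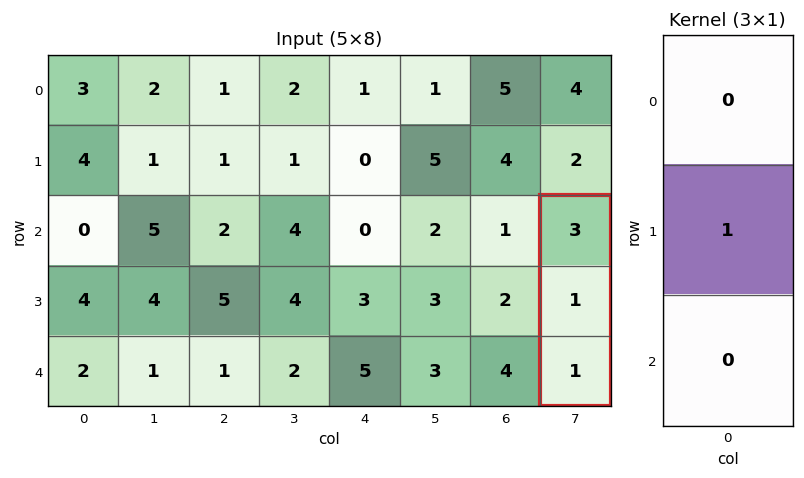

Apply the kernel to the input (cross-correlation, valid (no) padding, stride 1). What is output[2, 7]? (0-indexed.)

The receptive field on the input at this output position is [3 / 1 / 1]. Elementwise product with the kernel and sum: 1·1.

1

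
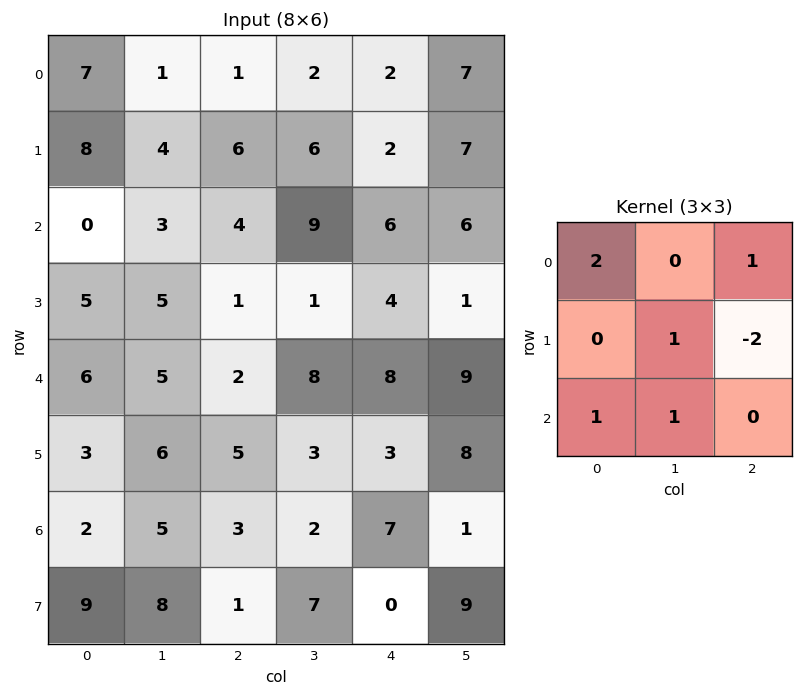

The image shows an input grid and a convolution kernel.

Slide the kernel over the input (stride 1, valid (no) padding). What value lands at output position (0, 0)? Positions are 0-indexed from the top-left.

10

The receptive field on the input at this output position is [7 1 1 / 8 4 6 / 0 3 4]. Elementwise product with the kernel and sum: 7·2 + 1·1 + 4·1 + 6·-2 + 0·1 + 3·1.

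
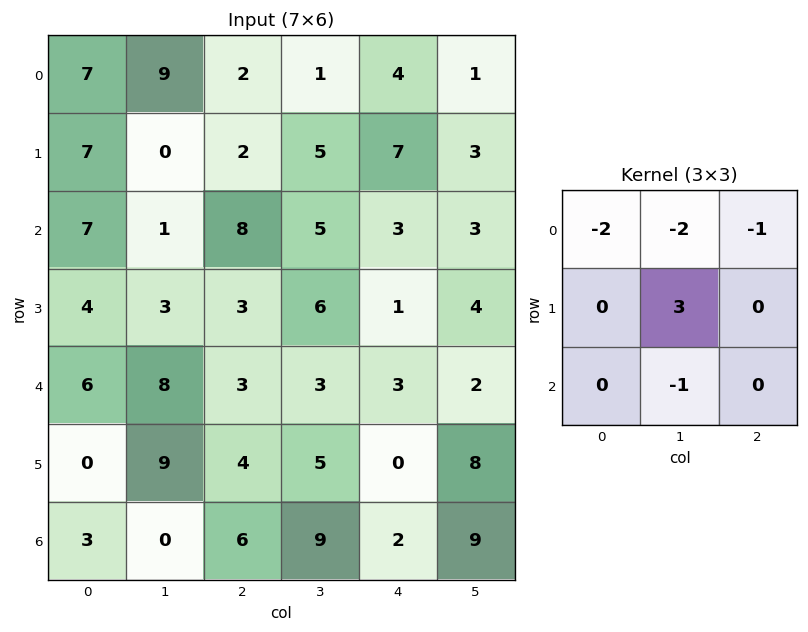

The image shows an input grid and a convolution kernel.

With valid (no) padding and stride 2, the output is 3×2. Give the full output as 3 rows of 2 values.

-35 0
-23 -14
-4 -9

Output[0,0]: The receptive field on the input at this output position is [7 9 2 / 7 0 2 / 7 1 8]. Elementwise product with the kernel and sum: 7·-2 + 9·-2 + 2·-1 + 0·3 + 1·-1.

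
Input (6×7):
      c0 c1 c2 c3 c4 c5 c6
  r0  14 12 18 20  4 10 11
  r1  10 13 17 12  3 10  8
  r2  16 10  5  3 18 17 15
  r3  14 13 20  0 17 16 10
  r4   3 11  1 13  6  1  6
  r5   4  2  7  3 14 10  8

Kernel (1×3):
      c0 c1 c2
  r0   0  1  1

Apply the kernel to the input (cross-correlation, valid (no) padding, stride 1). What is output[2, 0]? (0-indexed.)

15

The receptive field on the input at this output position is [16 10 5]. Elementwise product with the kernel and sum: 10·1 + 5·1.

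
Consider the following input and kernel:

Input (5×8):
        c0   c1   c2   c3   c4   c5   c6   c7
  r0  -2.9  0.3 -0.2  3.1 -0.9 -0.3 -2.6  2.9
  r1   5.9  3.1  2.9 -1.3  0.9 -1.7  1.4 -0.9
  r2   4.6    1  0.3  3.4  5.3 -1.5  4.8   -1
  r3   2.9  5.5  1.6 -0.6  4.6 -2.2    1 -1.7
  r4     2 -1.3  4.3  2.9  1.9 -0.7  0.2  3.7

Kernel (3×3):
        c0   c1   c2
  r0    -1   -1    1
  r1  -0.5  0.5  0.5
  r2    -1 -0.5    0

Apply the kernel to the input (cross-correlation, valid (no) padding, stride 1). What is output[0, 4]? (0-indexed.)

The receptive field on the input at this output position is [-0.9 -0.3 -2.6 / 0.9 -1.7 1.4 / 5.3 -1.5 4.8]. Elementwise product with the kernel and sum: -0.9·-1 + -0.3·-1 + -2.6·1 + 0.9·-0.5 + -1.7·0.5 + 1.4·0.5 + 5.3·-1 + -1.5·-0.5.

-6.55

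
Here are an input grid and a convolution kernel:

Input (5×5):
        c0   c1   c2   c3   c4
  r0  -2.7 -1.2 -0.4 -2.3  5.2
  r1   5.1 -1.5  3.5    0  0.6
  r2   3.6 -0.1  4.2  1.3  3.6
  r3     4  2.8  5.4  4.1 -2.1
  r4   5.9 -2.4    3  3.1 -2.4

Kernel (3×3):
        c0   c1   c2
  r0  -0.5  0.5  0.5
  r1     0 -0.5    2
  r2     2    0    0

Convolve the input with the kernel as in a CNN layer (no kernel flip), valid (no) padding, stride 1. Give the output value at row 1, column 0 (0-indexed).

14.9

The receptive field on the input at this output position is [5.1 -1.5 3.5 / 3.6 -0.1 4.2 / 4 2.8 5.4]. Elementwise product with the kernel and sum: 5.1·-0.5 + -1.5·0.5 + 3.5·0.5 + -0.1·-0.5 + 4.2·2 + 4·2.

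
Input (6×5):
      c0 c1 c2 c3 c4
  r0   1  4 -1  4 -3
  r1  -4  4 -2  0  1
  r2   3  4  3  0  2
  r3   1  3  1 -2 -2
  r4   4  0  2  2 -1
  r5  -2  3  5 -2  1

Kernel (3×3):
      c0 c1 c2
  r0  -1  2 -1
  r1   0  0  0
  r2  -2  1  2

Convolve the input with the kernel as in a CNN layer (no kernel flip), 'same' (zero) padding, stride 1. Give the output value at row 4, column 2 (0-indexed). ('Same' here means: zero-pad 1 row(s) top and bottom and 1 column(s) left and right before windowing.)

-4

The receptive field on the zero-padded input at this output position is [3 1 -2 / 0 2 2 / 3 5 -2]. Elementwise product with the kernel and sum: 3·-1 + 1·2 + -2·-1 + 3·-2 + 5·1 + -2·2.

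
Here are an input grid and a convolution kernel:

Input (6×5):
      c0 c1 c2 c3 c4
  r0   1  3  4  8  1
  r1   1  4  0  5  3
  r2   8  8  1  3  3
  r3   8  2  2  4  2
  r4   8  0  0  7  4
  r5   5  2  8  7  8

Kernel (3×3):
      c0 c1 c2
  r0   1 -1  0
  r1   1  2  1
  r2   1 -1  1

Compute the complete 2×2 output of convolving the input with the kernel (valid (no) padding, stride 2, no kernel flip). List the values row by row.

8 10
22 7

Output[0,0]: The receptive field on the input at this output position is [1 3 4 / 1 4 0 / 8 8 1]. Elementwise product with the kernel and sum: 1·1 + 3·-1 + 1·1 + 4·2 + 0·1 + 8·1 + 8·-1 + 1·1.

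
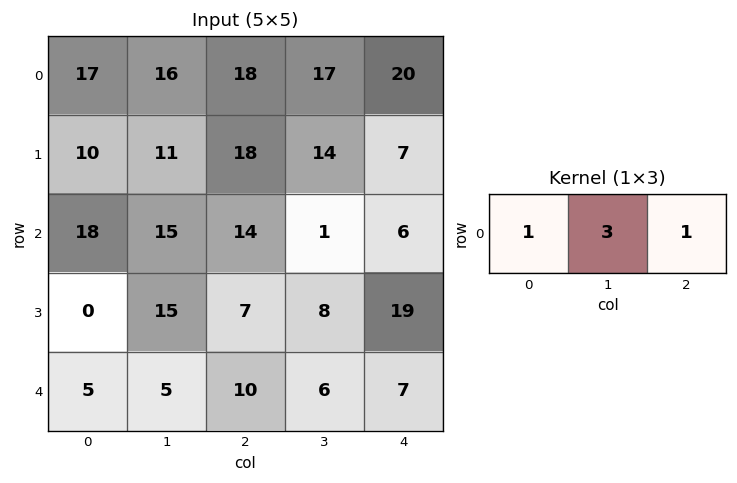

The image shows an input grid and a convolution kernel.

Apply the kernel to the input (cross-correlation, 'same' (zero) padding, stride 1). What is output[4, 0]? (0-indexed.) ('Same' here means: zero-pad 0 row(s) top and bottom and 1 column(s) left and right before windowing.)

20

The receptive field on the zero-padded input at this output position is [0 5 5]. Elementwise product with the kernel and sum: 0·1 + 5·3 + 5·1.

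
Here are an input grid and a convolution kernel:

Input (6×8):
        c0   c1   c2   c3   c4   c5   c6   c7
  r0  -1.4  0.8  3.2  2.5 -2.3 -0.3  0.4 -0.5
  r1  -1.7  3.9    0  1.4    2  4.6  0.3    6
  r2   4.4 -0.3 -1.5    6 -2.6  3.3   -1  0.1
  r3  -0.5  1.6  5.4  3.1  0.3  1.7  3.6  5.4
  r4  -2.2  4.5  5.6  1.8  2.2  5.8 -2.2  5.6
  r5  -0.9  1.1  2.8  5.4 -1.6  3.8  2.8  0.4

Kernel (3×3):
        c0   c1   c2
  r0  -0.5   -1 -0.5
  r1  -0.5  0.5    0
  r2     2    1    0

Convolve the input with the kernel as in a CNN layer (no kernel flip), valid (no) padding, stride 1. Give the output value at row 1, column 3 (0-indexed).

-2.8

The receptive field on the input at this output position is [1.4 2 4.6 / 6 -2.6 3.3 / 3.1 0.3 1.7]. Elementwise product with the kernel and sum: 1.4·-0.5 + 2·-1 + 4.6·-0.5 + 6·-0.5 + -2.6·0.5 + 3.1·2 + 0.3·1.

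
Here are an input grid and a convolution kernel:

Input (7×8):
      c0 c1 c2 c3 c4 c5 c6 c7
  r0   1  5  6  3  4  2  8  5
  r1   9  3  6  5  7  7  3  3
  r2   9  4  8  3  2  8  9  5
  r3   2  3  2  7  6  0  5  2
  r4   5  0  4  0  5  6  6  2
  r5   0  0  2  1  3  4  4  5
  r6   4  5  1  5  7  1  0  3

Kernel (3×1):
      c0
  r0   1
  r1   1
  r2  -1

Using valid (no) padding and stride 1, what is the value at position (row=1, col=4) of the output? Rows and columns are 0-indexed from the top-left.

3

The receptive field on the input at this output position is [7 / 2 / 6]. Elementwise product with the kernel and sum: 7·1 + 2·1 + 6·-1.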